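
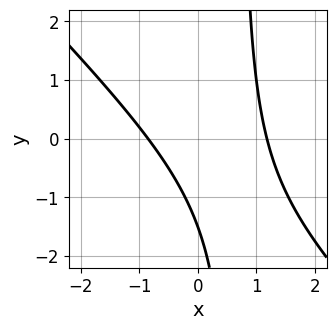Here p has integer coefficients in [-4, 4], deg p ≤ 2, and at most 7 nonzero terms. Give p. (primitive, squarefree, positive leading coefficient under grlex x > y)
First, the degree is 2 — no degree-1 curve has this shape.
Finally, the integer polynomial consistent with all of this is the stated p.

3*x^2 + 3*x*y - x - 2*y - 3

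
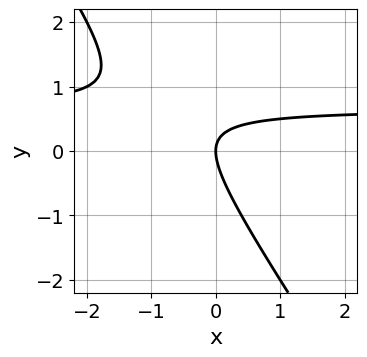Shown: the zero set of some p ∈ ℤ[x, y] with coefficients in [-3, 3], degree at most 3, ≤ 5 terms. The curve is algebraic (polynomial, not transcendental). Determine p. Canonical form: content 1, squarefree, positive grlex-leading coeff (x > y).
3*x*y + 2*y^2 - 2*x

First, degree: no degree-1 curve has this shape, so deg p = 2.
Then, reading off the gridlines: one y-axis crossing is at y = 0; it meets the x-axis at x = 0 (among the integer gridlines).
Finally, solving for integer coefficients yields p as stated.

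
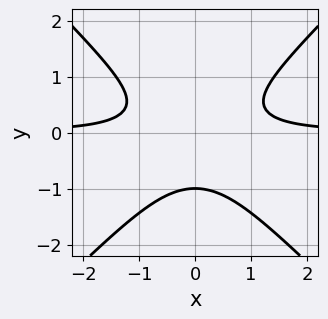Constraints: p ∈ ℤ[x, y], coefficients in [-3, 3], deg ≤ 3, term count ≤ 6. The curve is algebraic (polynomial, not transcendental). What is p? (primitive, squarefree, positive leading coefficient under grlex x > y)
2*x^2*y - 2*y^3 - y^2 - 1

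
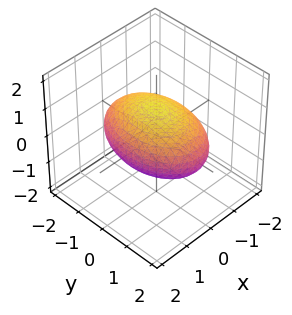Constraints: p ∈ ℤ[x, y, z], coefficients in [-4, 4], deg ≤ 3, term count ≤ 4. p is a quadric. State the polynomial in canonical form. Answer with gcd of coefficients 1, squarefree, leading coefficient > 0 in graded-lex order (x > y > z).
1. deg p = 2. Bounded and convex; a quadric.
2. Symmetries: it's symmetric under z → −z, forcing even powers of z; mirror symmetry y ↦ −y ⇒ only even powers of y; it's symmetric under x → −x, forcing even powers of x.
3. Checking where it meets the axes: among the integer gridlines, it crosses the z-axis at z ∈ {-1, 1}.
4. Together with the visible shape, these determine p as stated.

2*x^2 + y^2 + 3*z^2 - 3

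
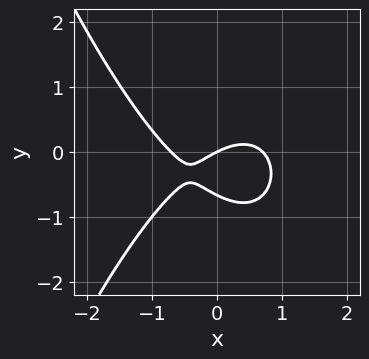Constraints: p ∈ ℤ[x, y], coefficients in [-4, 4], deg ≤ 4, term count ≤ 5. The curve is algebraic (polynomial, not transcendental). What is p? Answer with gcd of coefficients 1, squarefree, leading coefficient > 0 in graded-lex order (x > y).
First, the degree is 3 — no degree-2 curve has this shape.
Next, from the visible intercepts: it crosses the x-axis at the gridline x = 0; it crosses the y-axis at the gridline y = 0.
Finally, matching integer coefficients to the picture gives p.

2*x^3 + 3*y^2 - x + 2*y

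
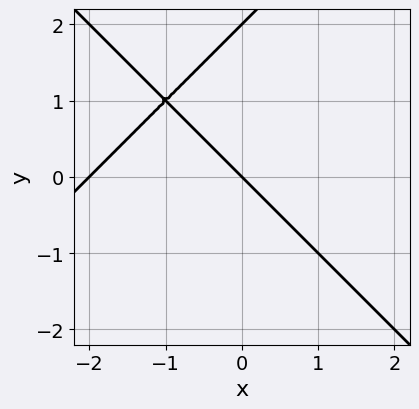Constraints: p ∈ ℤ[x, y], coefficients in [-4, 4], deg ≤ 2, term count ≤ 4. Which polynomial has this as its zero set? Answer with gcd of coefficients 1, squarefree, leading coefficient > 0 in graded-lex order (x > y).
The degree is 2 — a generic line meets the curve in up to 2 points.
Against the integer gridlines: the y-axis gridline crossings are at y ∈ {0, 2}; the x-axis gridline crossings are at x ∈ {-2, 0}.
Fitting integer coefficients to these (and the overall shape) gives p.

x^2 - y^2 + 2*x + 2*y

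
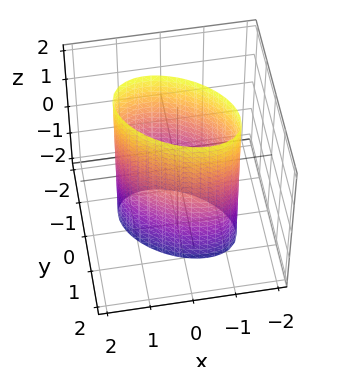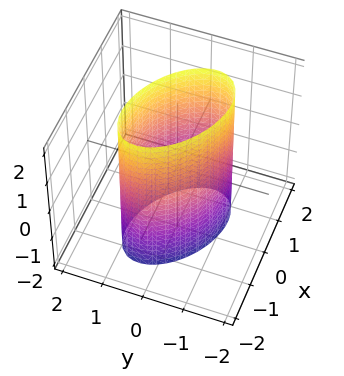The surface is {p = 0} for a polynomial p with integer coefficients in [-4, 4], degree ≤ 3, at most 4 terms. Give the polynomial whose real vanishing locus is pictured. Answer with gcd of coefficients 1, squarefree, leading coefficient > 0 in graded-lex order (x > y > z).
Degree: a generic line meets the surface in up to 2 points, so deg p = 2.
Reading off the gridlines: the y-axis gridline crossings are at y ∈ {-1, 1}; it misses every integer gridline on the z-axis.
Fitting integer coefficients to these (and the overall shape) gives p.

2*x^2 + 2*x*y + 3*y^2 - 3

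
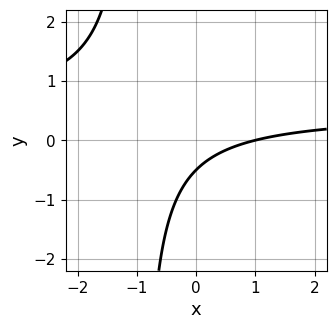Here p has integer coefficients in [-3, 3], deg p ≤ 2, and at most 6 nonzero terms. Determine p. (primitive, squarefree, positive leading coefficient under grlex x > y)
2*x*y - x + 2*y + 1

(a) Degree: a generic line meets the curve in up to 2 points, so deg p = 2.
(b) Observable constraints: one x-axis crossing is at x = 1.
(c) The integer polynomial consistent with all of this is the stated p.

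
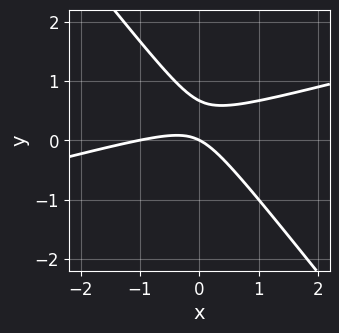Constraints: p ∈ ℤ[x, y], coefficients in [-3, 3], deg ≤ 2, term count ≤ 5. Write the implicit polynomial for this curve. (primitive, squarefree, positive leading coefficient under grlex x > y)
x^2 - 3*x*y - 3*y^2 + x + 2*y

deg p = 2. The shape is more complex than any degree-1 curve.
From the axis intercepts and sections: among the integer gridlines, it crosses the x-axis at x ∈ {-1, 0}; it crosses the y-axis at the gridline y = 0.
The integer polynomial consistent with all of this is the stated p.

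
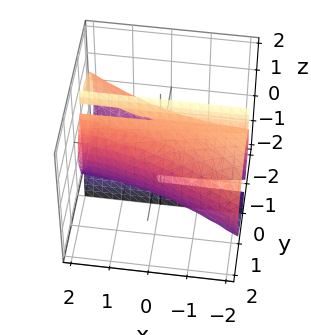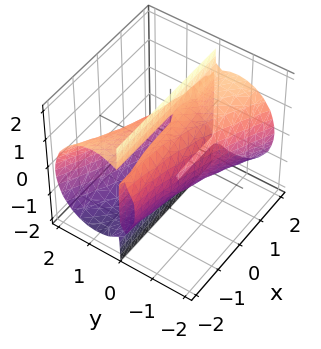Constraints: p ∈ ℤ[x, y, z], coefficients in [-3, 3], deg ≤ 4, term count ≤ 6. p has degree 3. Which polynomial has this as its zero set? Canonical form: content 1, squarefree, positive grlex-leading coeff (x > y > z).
2*x*y^2 + 3*y^3 + 2*y*z^2 - 3*y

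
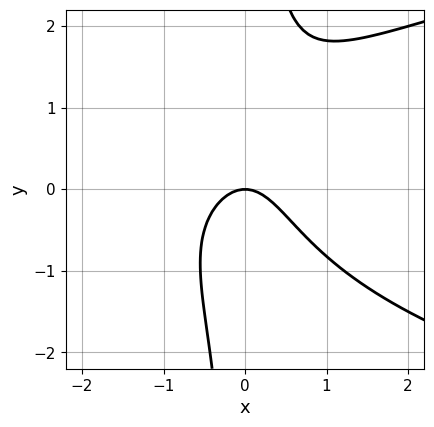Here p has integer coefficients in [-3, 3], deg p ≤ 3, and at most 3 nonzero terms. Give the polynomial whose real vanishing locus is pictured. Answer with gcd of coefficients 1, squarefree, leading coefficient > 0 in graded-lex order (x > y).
2*x*y^2 - 3*x^2 - 2*y

(a) The degree is 3 — no degree-2 curve has this shape.
(b) Checking where it meets the axes: it meets the x-axis at x = 0 (among the integer gridlines); it crosses the y-axis at the gridline y = 0.
(c) These observations pin down the coefficients.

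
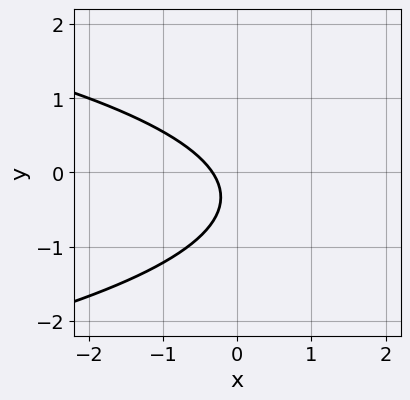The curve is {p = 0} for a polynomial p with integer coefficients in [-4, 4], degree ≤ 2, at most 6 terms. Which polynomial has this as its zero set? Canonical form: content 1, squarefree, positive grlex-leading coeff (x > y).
3*y^2 + 3*x + 2*y + 1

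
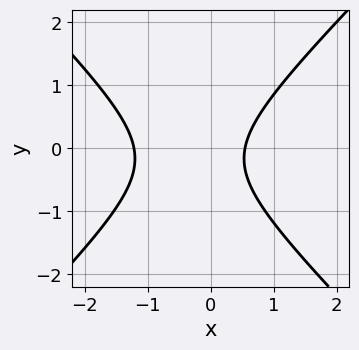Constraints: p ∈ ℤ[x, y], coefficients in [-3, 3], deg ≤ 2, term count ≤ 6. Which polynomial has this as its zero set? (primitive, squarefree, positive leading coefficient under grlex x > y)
3*x^2 - 3*y^2 + 2*x - y - 2

1. deg p = 2.
2. Observable constraints: it misses every integer gridline on the y-axis.
3. Matching integer coefficients to the picture gives p.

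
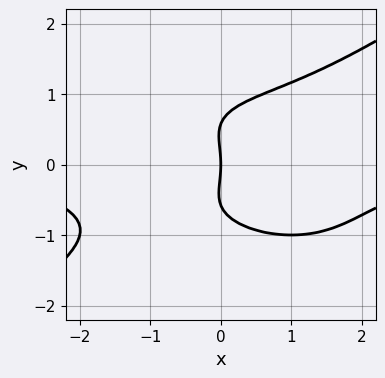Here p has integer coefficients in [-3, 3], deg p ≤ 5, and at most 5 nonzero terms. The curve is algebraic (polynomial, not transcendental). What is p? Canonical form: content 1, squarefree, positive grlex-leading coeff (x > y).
x^3*y - 3*y^4 + y^2 + 3*x

1. Degree: a generic line meets the curve in up to 4 points, so deg p = 4.
2. From the axis intercepts and sections: it meets the y-axis at y = 0 (among the integer gridlines); it crosses the x-axis at the gridline x = 0.
3. Matching integer coefficients to the picture gives p.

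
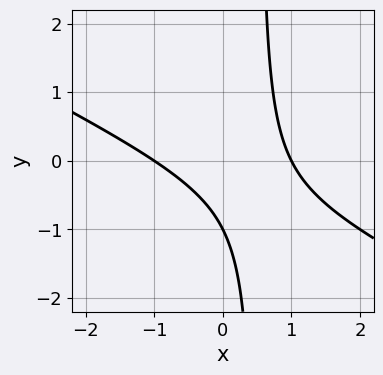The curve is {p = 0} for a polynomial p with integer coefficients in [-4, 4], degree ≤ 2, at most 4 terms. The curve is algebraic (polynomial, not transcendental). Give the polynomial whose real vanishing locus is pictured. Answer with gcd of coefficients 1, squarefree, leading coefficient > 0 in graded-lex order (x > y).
x^2 + 2*x*y - y - 1

1. deg p = 2. No degree-1 curve has this shape.
2. Reading off the gridlines: it meets the y-axis at y = -1 (among the integer gridlines); the x-axis gridline crossings are at x ∈ {-1, 1}.
3. Assembling these constraints gives the stated polynomial.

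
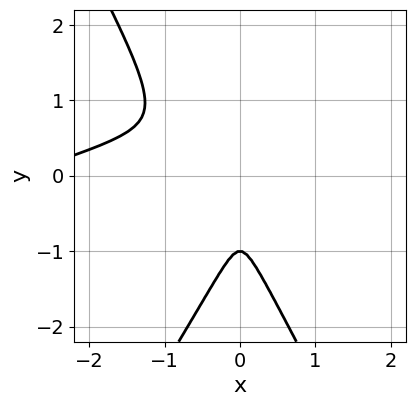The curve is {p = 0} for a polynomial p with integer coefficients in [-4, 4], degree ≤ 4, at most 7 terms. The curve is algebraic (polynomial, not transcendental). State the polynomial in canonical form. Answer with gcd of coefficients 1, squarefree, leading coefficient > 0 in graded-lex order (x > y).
deg p = 3. A generic line meets the curve in up to 3 points.
From the axis intercepts and sections: it crosses the y-axis at the gridline y = -1.
Matching integer coefficients to the picture gives p.

x^3 - 3*x^2*y + y^3 + 3*x^2 + y^2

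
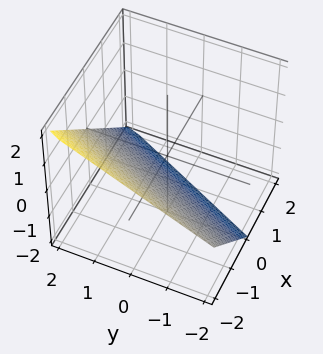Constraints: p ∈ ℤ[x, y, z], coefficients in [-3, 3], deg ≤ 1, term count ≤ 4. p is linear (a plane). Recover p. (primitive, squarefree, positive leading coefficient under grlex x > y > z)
2*x - y + 2*z + 2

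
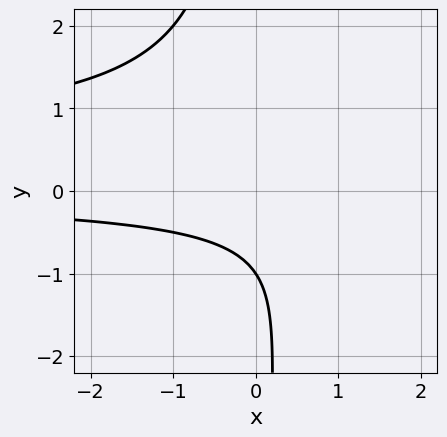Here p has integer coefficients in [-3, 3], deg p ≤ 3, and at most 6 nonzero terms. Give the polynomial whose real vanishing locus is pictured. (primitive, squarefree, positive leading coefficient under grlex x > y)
2*x*y^2 - x*y + 2*y + 2

(a) deg p = 3. A generic line meets the curve in up to 3 points.
(b) From the axis intercepts and sections: it crosses the y-axis at the gridline y = -1; no x-intercept at any integer in the box.
(c) The integer polynomial consistent with all of this is the stated p.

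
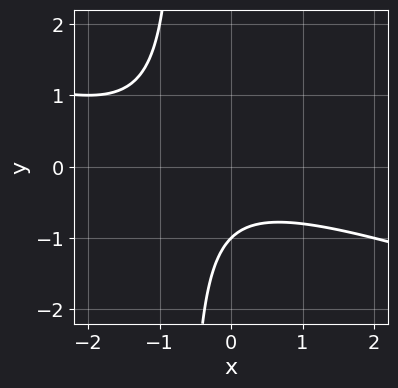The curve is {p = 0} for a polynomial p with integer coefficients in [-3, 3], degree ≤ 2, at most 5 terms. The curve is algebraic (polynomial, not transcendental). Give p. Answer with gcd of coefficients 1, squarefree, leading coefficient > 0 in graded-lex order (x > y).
Degree: the shape is more complex than any degree-1 curve, so deg p = 2.
Observable constraints: it crosses the y-axis at the gridline y = -1; it misses every integer gridline on the x-axis.
These observations pin down the coefficients.

x^2 + 3*x*y + x + 2*y + 2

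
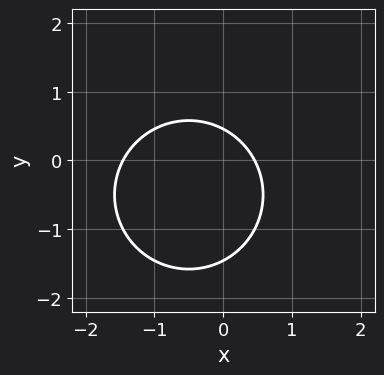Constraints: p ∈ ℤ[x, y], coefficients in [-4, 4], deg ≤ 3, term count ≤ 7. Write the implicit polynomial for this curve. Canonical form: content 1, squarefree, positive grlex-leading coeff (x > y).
First, the degree is 2 — a generic line meets the curve in up to 2 points.
Finally, solving for integer coefficients yields p as stated.

3*x^2 + 3*y^2 + 3*x + 3*y - 2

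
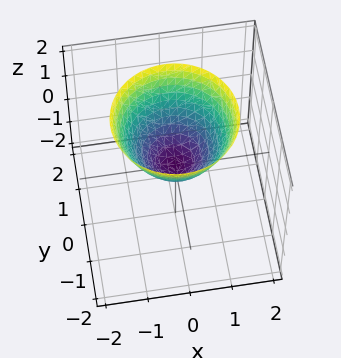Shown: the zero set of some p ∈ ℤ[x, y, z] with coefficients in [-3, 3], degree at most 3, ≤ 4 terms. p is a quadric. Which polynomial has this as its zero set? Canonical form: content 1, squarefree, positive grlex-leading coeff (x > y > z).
deg p = 2.
Symmetries: rotational symmetry about the z-axis ⇒ p depends on x, y only through x² + y².
From the visible intercepts: it meets the y-axis at y = 0 (among the integer gridlines); it meets the z-axis at z = 0 (among the integer gridlines); a circular section at z = 2 has radius between 1 and 2.
Fitting integer coefficients to these (and the overall shape) gives p.

x^2 + y^2 - z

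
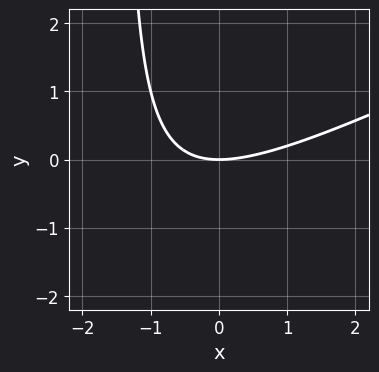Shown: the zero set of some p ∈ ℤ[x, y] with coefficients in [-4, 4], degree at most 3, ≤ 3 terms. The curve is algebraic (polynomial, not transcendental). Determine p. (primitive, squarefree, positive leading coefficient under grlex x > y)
x^2 - 2*x*y - 3*y

First, deg p = 2.
Then, observable constraints: it meets the x-axis at x = 0 (among the integer gridlines); it crosses the y-axis at the gridline y = 0.
Finally, solving for integer coefficients yields p as stated.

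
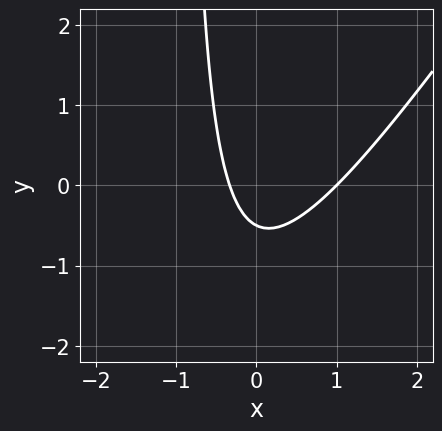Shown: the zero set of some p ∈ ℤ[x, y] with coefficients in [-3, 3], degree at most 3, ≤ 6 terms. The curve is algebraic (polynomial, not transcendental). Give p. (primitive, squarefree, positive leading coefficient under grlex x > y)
1. Degree: no degree-1 curve has this shape, so deg p = 2.
2. From the axis intercepts and sections: it crosses the x-axis at the gridline x = 1.
3. Solving for integer coefficients yields p as stated.

3*x^2 - 2*x*y - 2*x - 2*y - 1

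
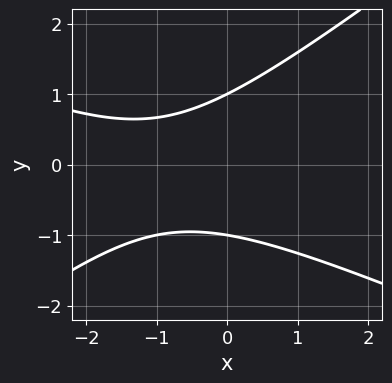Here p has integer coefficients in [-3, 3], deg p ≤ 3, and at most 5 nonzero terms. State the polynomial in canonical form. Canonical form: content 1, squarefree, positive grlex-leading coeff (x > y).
x^2 + x*y - 3*y^2 + 2*x + 3

Degree: no degree-1 curve has this shape, so deg p = 2.
Observable constraints: the curve avoids every integer x-axis point in the box; the y-axis gridline crossings are at y ∈ {-1, 1}.
Solving for integer coefficients yields p as stated.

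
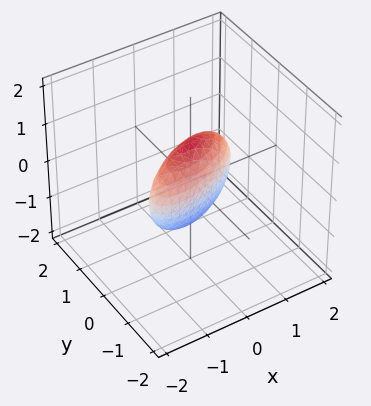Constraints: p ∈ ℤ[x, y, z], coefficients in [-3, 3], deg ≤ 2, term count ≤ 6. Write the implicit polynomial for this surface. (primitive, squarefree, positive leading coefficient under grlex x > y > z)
x^2 - 2*x*y + 3*y^2 + z^2 - 1

(a) Degree: no degree-1 surface has this shape, so deg p = 2.
(b) From the axis intercepts and sections: among the integer gridlines, it crosses the x-axis at x ∈ {-1, 1}; among the integer gridlines, it crosses the z-axis at z ∈ {-1, 1}.
(c) The integer polynomial consistent with all of this is the stated p.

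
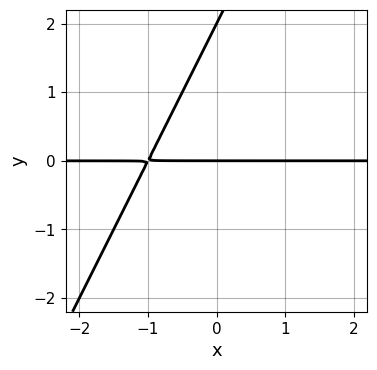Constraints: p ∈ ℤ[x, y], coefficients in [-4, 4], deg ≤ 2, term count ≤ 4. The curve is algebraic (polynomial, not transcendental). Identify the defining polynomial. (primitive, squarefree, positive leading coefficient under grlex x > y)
2*x*y - y^2 + 2*y

(a) The degree is 2 — no degree-1 curve has this shape.
(b) Checking where it meets the axes: among the integer gridlines, it crosses the y-axis at y ∈ {0, 2}; the visible x-axis segment lies entirely on the curve.
(c) Together with the visible shape, these determine p as stated.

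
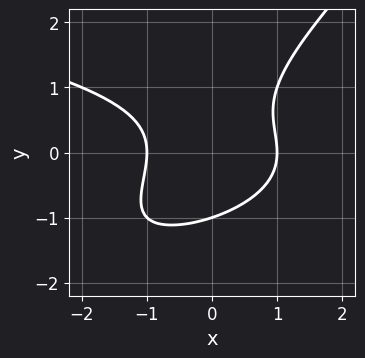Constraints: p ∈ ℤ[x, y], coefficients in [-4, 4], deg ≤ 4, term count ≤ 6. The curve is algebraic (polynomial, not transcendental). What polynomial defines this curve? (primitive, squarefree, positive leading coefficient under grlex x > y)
Degree: the shape is more complex than any degree-2 curve, so deg p = 3.
Checking where it meets the axes: one y-axis crossing is at y = -1; among the integer gridlines, it crosses the x-axis at x ∈ {-1, 1}.
Matching integer coefficients to the picture gives p.

x*y^2 - y^3 + x^2 - 1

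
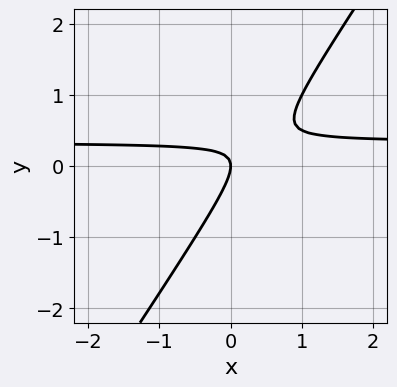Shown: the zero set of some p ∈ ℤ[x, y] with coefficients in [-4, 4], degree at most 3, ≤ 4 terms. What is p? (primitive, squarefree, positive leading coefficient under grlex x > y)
3*x*y - 2*y^2 - x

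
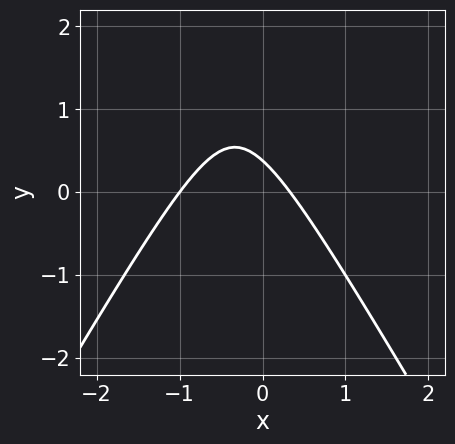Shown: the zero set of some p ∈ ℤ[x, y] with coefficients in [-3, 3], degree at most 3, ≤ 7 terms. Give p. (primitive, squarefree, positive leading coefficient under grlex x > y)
First, deg p = 2.
Next, checking where it meets the axes: one x-axis crossing is at x = -1.
Finally, matching integer coefficients to the picture gives p.

3*x^2 - y^2 + 2*x + 3*y - 1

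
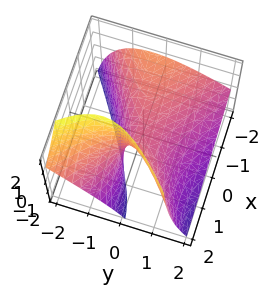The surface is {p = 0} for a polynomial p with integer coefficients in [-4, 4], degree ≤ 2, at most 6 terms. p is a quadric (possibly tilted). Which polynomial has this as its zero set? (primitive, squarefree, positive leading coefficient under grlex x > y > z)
x^2 + 2*x*z - 2*y^2 - 2*y*z - 2*z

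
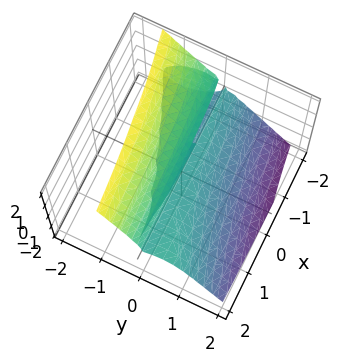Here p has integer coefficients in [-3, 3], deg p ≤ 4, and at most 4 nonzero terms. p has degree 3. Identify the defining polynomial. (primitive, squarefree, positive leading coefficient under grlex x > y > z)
x*y^2 - 2*y^3 - z^3 - 2*y*z

(a) The degree is 3 — a generic line meets the surface in up to 3 points.
(b) Observable constraints: the visible x-axis segment lies entirely on the surface; it meets the y-axis at y = 0 (among the integer gridlines).
(c) Together with the visible shape, these determine p as stated.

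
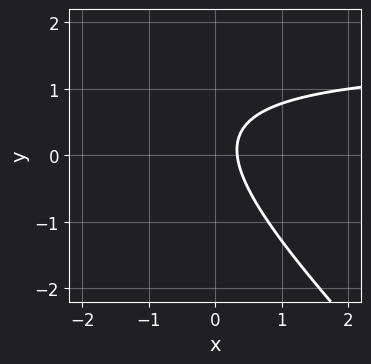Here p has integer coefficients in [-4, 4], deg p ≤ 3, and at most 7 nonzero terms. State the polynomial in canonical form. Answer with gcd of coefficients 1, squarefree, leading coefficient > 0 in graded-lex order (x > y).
2*x*y + 2*y^2 - 3*x - y + 1

Degree: the shape is more complex than any degree-1 curve, so deg p = 2.
From the axis intercepts and sections: no y-intercept at any integer in the box.
These observations pin down the coefficients.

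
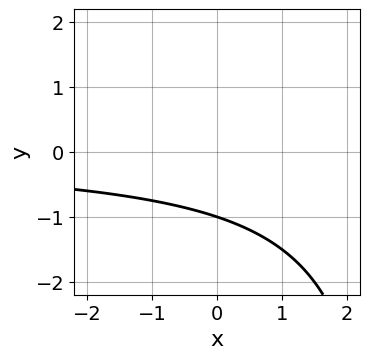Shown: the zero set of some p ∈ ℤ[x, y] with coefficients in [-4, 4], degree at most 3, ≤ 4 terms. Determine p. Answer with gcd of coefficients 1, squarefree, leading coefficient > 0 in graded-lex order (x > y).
1. deg p = 2.
2. From the axis intercepts and sections: the curve avoids every integer x-axis point in the box; it crosses the y-axis at the gridline y = -1.
3. Together with the visible shape, these determine p as stated.

x*y - 3*y - 3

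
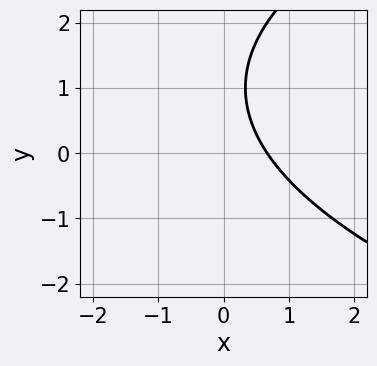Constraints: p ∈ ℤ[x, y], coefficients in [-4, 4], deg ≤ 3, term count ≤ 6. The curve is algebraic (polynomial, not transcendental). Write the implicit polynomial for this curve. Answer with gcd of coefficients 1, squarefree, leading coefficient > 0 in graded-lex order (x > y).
y^2 - 3*x - 2*y + 2

(a) deg p = 2.
(b) Reading off the gridlines: it misses every integer gridline on the y-axis.
(c) Fitting integer coefficients to these (and the overall shape) gives p.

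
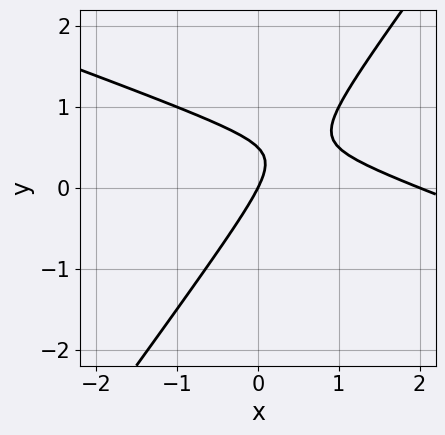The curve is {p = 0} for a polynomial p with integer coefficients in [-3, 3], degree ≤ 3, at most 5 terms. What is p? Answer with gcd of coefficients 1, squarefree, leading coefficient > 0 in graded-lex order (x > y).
x^2 + 2*x*y - 2*y^2 - 2*x + y

First, deg p = 2. The shape is more complex than any degree-1 curve.
Then, against the integer gridlines: it crosses the y-axis at the gridline y = 0; among the integer gridlines, it crosses the x-axis at x ∈ {0, 2}.
Finally, together with the visible shape, these determine p as stated.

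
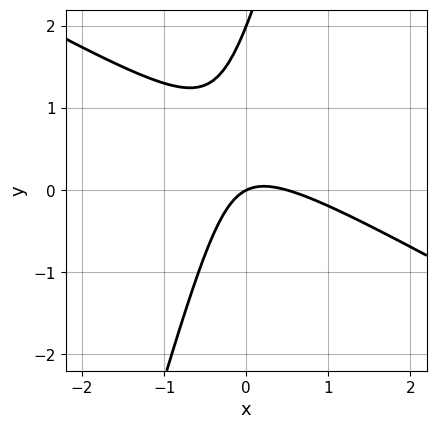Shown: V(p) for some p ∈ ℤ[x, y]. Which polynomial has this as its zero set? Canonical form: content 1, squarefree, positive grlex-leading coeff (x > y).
The degree is 2 — the shape is more complex than any degree-1 curve.
Reading off the gridlines: the y-axis gridline crossings are at y ∈ {0, 2}; it meets the x-axis at x = 0 (among the integer gridlines).
These observations pin down the coefficients.

2*x^2 + 3*x*y - y^2 - x + 2*y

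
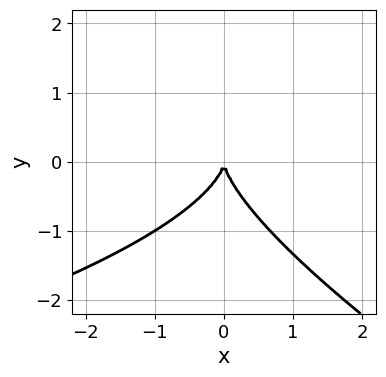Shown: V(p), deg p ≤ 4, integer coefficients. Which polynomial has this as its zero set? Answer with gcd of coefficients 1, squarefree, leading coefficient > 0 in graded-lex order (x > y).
x*y^2 + 2*y^3 + 3*x^2

1. deg p = 3.
2. Reading off the gridlines: it crosses the y-axis at the gridline y = 0; one x-axis crossing is at x = 0.
3. Putting this together gives p.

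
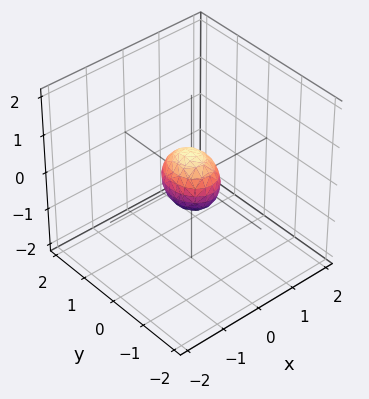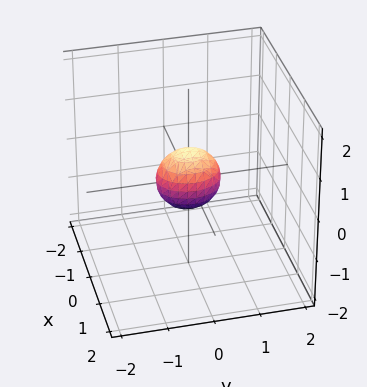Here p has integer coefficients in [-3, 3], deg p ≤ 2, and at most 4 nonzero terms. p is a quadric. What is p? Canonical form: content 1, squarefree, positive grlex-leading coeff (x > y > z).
(a) The degree is 2 — a closed, bounded, convex surface; a quadric.
(b) Symmetries: mirror symmetry x ↦ −x ⇒ only even powers of x; the y ↦ −y reflection is a symmetry, so y appears only in even powers; it's symmetric under z → −z, forcing even powers of z.
(c) Assembling these constraints gives the stated polynomial.

3*x^2 + 2*y^2 + 2*z^2 - 1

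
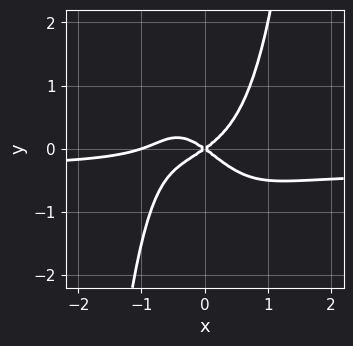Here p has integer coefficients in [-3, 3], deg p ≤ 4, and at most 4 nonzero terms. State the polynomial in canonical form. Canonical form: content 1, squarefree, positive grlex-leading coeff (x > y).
3*x^3*y + x^3 + x^2 - 2*y^2

(a) The degree is 4 — a generic line meets the curve in up to 4 points.
(b) Against the integer gridlines: among the integer gridlines, it crosses the x-axis at x ∈ {-1, 0}; it meets the y-axis at y = 0 (among the integer gridlines).
(c) Fitting integer coefficients to these (and the overall shape) gives p.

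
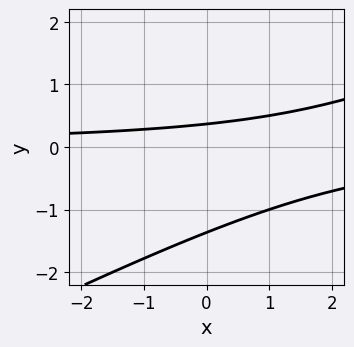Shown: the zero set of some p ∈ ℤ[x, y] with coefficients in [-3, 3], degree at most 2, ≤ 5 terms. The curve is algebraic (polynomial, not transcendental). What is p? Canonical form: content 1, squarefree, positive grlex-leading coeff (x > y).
1. Degree: no degree-1 curve has this shape, so deg p = 2.
2. Observable constraints: no x-intercept at any integer in the box.
3. These observations pin down the coefficients.

x*y - 2*y^2 - 2*y + 1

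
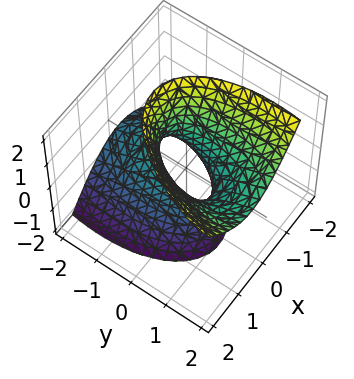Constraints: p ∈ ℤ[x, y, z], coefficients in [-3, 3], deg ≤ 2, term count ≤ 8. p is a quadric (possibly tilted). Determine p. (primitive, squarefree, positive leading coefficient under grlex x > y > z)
1. Degree: a generic line meets the surface in up to 2 points, so deg p = 2.
2. Observable constraints: the y-axis gridline crossings are at y ∈ {-1, 1}; no z-intercept at any integer in the box.
3. Assembling these constraints gives the stated polynomial.

3*x^2 - x*y + y^2 - 2*y*z - z^2 - 1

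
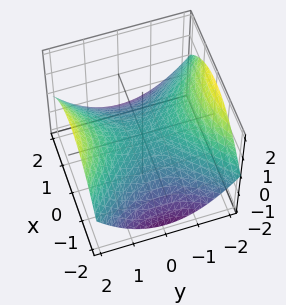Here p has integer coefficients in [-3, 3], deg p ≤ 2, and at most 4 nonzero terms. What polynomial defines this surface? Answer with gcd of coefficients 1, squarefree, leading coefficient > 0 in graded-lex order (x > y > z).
x^2 - y^2 + 3*z

deg p = 2.
Symmetries: mirror symmetry y ↦ −y ⇒ only even powers of y; it's symmetric under x → −x, forcing even powers of x.
Observable constraints: one x-axis crossing is at x = 0; it crosses the z-axis at the gridline z = 0; it crosses the y-axis at the gridline y = 0.
Fitting integer coefficients to these (and the overall shape) gives p.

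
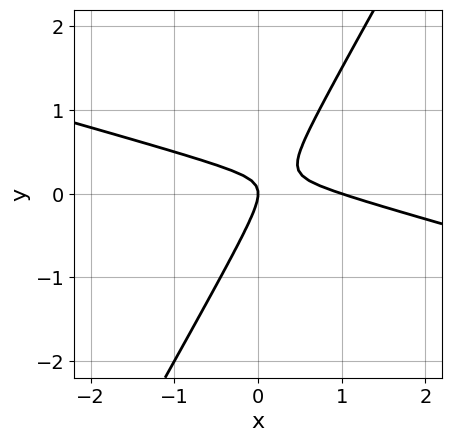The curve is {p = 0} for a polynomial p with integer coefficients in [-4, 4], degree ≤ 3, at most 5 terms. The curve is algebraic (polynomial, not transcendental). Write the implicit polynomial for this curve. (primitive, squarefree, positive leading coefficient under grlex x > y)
x^2 + 3*x*y - 2*y^2 - x

(a) deg p = 2. A generic line meets the curve in up to 2 points.
(b) From the axis intercepts and sections: one y-axis crossing is at y = 0; among the integer gridlines, it crosses the x-axis at x ∈ {0, 1}.
(c) Matching integer coefficients to the picture gives p.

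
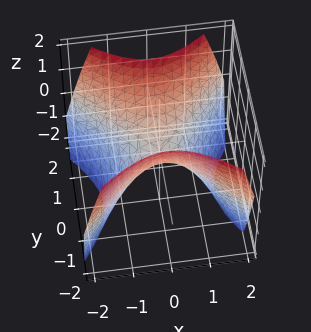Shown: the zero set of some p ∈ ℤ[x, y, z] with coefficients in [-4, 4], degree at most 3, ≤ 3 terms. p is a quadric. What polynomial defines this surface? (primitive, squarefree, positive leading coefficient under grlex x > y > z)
First, degree: a saddle surface; a quadric, so deg p = 2.
Then, symmetries: the y ↦ −y reflection is a symmetry, so y appears only in even powers; mirror symmetry x ↦ −x ⇒ only even powers of x.
Then, against the integer gridlines: it crosses the y-axis at the gridline y = 0; one x-axis crossing is at x = 0.
Finally, together with the visible shape, these determine p as stated.

x^2 - y^2 + z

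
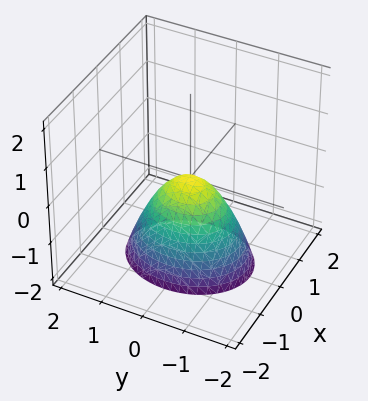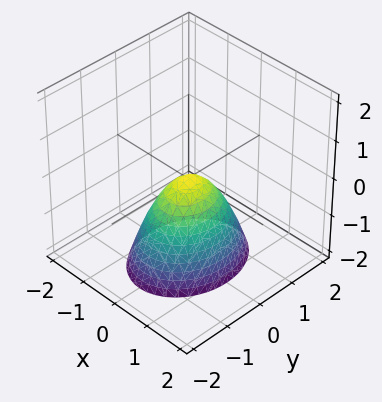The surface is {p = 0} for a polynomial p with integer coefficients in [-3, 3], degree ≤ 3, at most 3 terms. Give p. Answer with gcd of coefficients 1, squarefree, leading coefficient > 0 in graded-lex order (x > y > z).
1. deg p = 2.
2. Symmetries: the x ↦ −x reflection is a symmetry, so x appears only in even powers; the y ↦ −y reflection is a symmetry, so y appears only in even powers.
3. From the visible intercepts: it crosses the z-axis at the gridline z = 0; one y-axis crossing is at y = 0.
4. Assembling these constraints gives the stated polynomial.

3*x^2 + 2*y^2 + 2*z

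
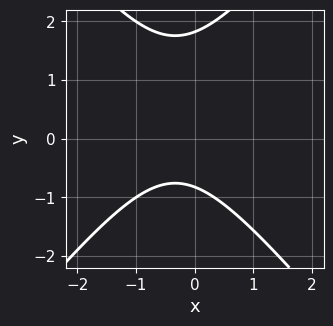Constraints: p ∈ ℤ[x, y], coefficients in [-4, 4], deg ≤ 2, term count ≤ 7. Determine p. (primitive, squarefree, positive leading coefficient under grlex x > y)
Degree: a generic line meets the curve in up to 2 points, so deg p = 2.
Reading off the gridlines: the curve avoids every integer x-axis point in the box.
Matching integer coefficients to the picture gives p.

3*x^2 - 2*y^2 + 2*x + 2*y + 3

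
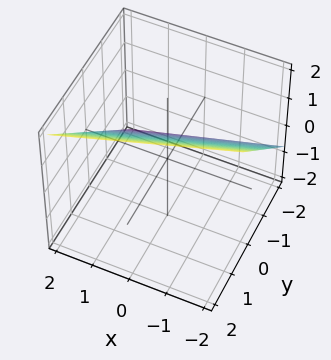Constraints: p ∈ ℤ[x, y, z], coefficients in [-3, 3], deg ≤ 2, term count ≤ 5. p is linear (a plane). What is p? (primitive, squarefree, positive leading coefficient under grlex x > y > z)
deg p = 1. Every cross-section is a straight line — this is a plane.
Against the integer gridlines: one x-axis crossing is at x = 2.
The integer polynomial consistent with all of this is the stated p.

x - 3*y + 3*z - 2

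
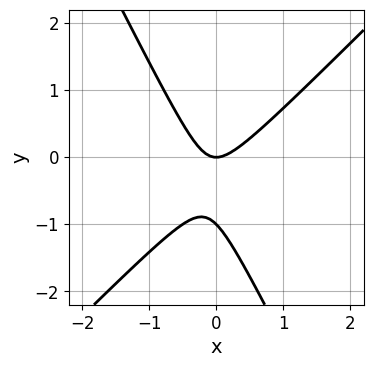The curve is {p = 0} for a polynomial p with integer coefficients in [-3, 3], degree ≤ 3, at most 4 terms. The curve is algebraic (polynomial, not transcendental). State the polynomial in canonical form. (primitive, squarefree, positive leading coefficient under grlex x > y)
deg p = 2. No degree-1 curve has this shape.
Reading off the gridlines: among the integer gridlines, it crosses the y-axis at y ∈ {-1, 0}; it crosses the x-axis at the gridline x = 0.
Matching integer coefficients to the picture gives p.

2*x^2 - x*y - y^2 - y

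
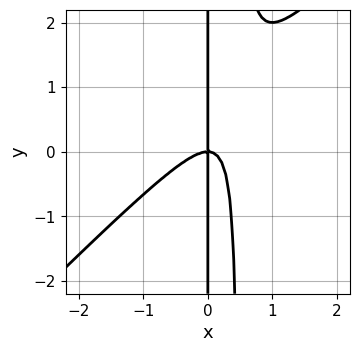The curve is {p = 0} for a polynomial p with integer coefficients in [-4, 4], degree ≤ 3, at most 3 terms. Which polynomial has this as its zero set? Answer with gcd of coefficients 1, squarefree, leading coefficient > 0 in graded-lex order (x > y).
1. deg p = 3. The shape is more complex than any degree-2 curve.
2. Against the integer gridlines: every point of the y-axis in the box is on the curve; one x-axis crossing is at x = 0.
3. Putting this together gives p.

2*x^3 - 2*x^2*y + x*y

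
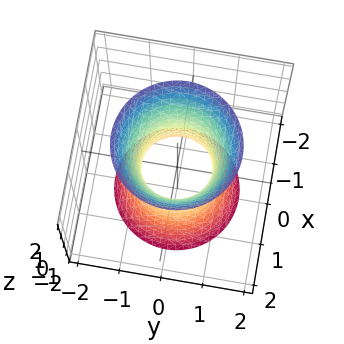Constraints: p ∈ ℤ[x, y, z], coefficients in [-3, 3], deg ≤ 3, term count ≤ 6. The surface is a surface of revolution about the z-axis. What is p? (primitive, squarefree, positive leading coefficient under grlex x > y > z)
3*x^2 + 3*y^2 - z^2 - 2

The degree is 2 — the shape is more complex than any degree-1 surface.
By symmetry, the surface is invariant under rotation about z: p = q(x² + y², z).
Reading off the gridlines: a circular section at z = 2 has radius between 1 and 2; no z-intercept at any integer in the box.
These observations pin down the coefficients.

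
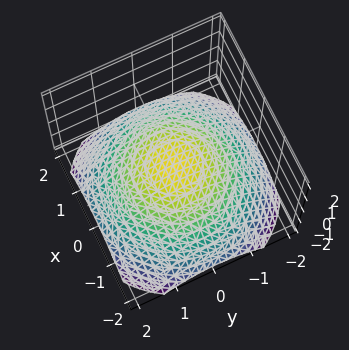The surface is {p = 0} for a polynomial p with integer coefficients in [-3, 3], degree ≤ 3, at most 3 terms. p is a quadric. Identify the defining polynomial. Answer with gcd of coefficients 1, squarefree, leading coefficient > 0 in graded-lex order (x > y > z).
(a) The degree is 2 — a paraboloid; a quadric.
(b) Symmetries: the z-axis is an axis of rotation, so x and y enter only as x² + y².
(c) Checking where it meets the axes: it crosses the z-axis at the gridline z = 0; a circular section at z = -1 has radius between 1 and 2.
(d) These observations pin down the coefficients.

x^2 + y^2 + 3*z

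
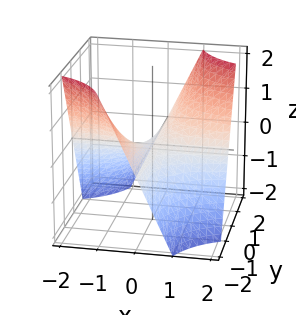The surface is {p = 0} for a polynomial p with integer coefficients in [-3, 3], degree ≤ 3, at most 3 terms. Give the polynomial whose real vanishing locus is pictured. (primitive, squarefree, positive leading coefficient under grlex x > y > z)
The degree is 2 — a saddle surface; a quadric.
Checking where it meets the axes: every point of the x-axis in the box is on the surface; one z-axis crossing is at z = 0; the visible y-axis segment lies entirely on the surface.
These observations pin down the coefficients.

x*y - z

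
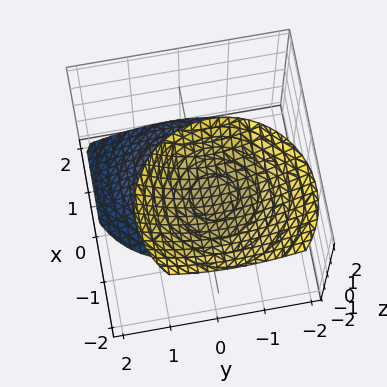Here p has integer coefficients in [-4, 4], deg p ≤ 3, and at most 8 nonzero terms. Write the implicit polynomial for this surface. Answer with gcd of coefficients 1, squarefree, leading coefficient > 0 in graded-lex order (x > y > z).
First, I count 2 distinct pieces. Treating them together as one polynomial.
Then, the degree is 2 — no degree-1 surface has this shape.
Next, observable constraints: no y-intercept at any integer in the box; no x-intercept at any integer in the box.
Finally, the integer polynomial consistent with all of this is the stated p.

3*x^2 + 3*x*z + 3*y^2 + y*z - 2*z^2 + 3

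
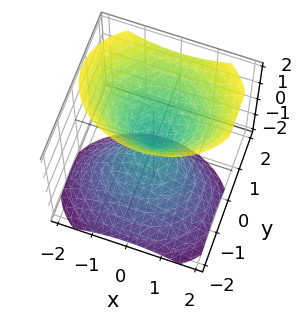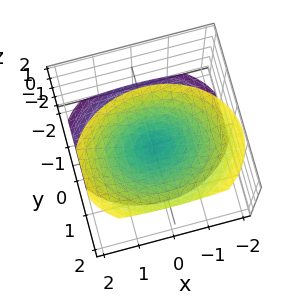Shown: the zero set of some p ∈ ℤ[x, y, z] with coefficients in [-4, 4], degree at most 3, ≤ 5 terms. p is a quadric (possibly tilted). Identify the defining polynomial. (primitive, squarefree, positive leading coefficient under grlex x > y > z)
(a) The picture has 2 separate pieces. They look like related sheets of one shape, so recover p as a whole.
(b) deg p = 2. A generic line meets the surface in up to 2 points.
(c) Reading off the gridlines: it meets the x-axis at x = 0 (among the integer gridlines); it crosses the y-axis at the gridline y = 0; one z-axis crossing is at z = 0.
(d) Fitting integer coefficients to these (and the overall shape) gives p.

2*x^2 + 3*y^2 - 2*y*z - 2*z^2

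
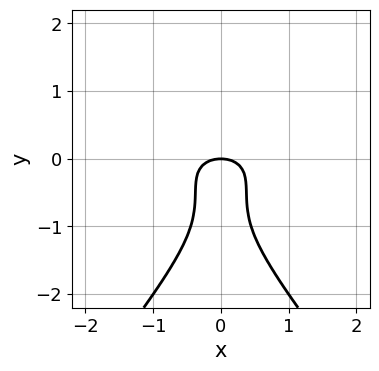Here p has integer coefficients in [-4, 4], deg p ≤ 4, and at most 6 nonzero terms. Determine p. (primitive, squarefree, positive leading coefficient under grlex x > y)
3*x^2*y - 2*y^3 - 2*x^2 - 3*y^2 - 2*y

1. deg p = 3. A generic line meets the curve in up to 3 points.
2. Symmetries: the x ↦ −x reflection is a symmetry, so x appears only in even powers.
3. Observable constraints: it meets the x-axis at x = 0 (among the integer gridlines); it meets the y-axis at y = 0 (among the integer gridlines).
4. Fitting integer coefficients to these (and the overall shape) gives p.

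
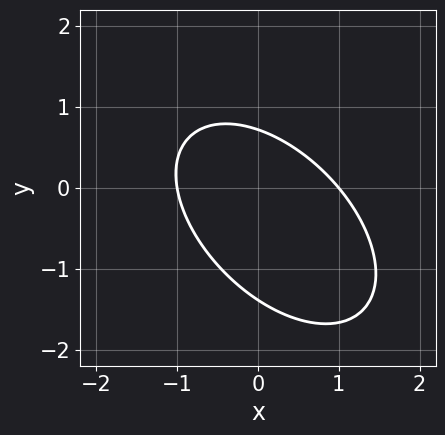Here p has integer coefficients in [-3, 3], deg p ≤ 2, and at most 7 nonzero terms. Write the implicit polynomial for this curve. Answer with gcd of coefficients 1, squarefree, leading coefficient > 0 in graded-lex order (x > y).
3*x^2 + 3*x*y + 3*y^2 + 2*y - 3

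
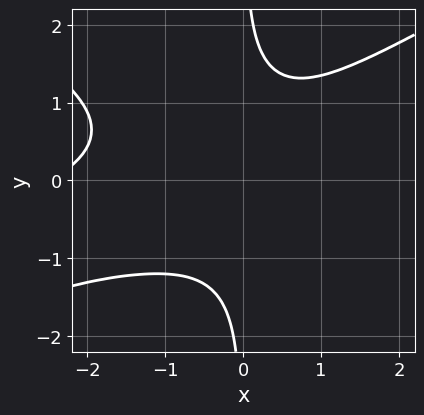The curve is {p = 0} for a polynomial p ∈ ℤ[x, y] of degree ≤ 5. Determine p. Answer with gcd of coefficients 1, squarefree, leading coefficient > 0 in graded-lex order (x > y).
x^3*y - 3*x*y^3 + x^3 + 2*x^2 + 3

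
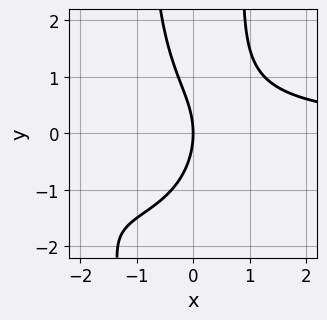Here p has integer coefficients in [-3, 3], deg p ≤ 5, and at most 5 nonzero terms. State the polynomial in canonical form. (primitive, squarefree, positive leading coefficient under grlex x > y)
x^2*y^2 + 2*x^2*y - y^2 - 3*x

(a) Degree: a generic line meets the curve in up to 4 points, so deg p = 4.
(b) From the axis intercepts and sections: one y-axis crossing is at y = 0; one x-axis crossing is at x = 0.
(c) Together with the visible shape, these determine p as stated.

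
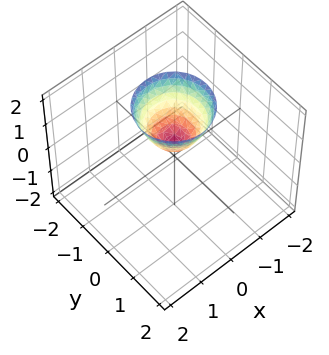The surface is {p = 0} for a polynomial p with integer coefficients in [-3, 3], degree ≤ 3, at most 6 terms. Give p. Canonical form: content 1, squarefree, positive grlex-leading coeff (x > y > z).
The degree is 2 — no degree-1 surface has this shape.
By symmetry, every cross-section ⟂ z is a circle, so x, y appear only via x² + y².
Against the integer gridlines: it misses every integer gridline on the y-axis; it misses every integer gridline on the x-axis; a circular section at z = 2 has radius exactly 1.
Together with the visible shape, these determine p as stated.

3*x^2 + 3*y^2 - 2*z + 1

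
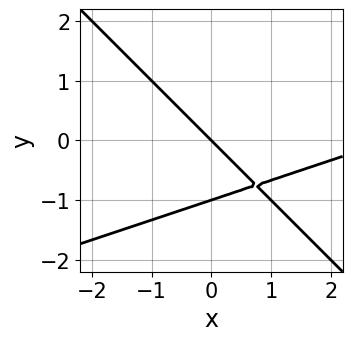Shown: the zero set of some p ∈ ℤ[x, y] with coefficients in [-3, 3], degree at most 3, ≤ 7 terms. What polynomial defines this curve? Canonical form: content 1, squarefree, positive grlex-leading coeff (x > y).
x^2 - 2*x*y - 3*y^2 - 3*x - 3*y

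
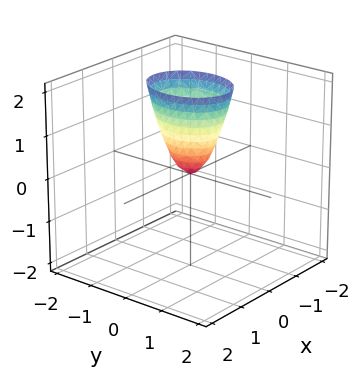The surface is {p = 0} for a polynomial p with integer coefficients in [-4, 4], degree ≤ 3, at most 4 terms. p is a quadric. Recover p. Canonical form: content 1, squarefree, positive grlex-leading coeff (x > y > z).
3*x^2 + 2*y^2 - z

The degree is 2 — a paraboloid; a quadric.
Symmetries: it's symmetric under y → −y, forcing even powers of y; it's symmetric under x → −x, forcing even powers of x.
Checking where it meets the axes: it crosses the x-axis at the gridline x = 0; one y-axis crossing is at y = 0; it crosses the z-axis at the gridline z = 0.
Together with the visible shape, these determine p as stated.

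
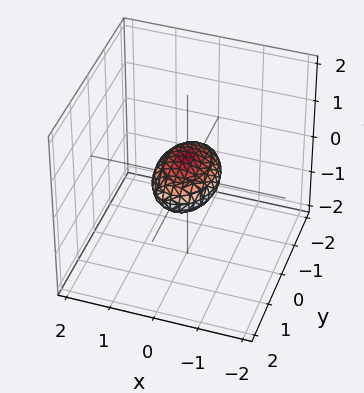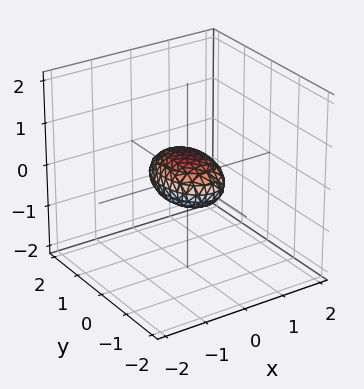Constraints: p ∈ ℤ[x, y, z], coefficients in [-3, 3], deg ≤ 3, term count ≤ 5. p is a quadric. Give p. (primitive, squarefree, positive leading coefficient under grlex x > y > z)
2*x^2 + y^2 + 3*z^2 - 1

First, the degree is 2 — a closed, bounded, convex surface; a quadric.
Then, symmetries: it's symmetric under z → −z, forcing even powers of z; it's symmetric under x → −x, forcing even powers of x; the y ↦ −y reflection is a symmetry, so y appears only in even powers.
Next, observable constraints: the y-axis gridline crossings are at y ∈ {-1, 1}.
Finally, solving for integer coefficients yields p as stated.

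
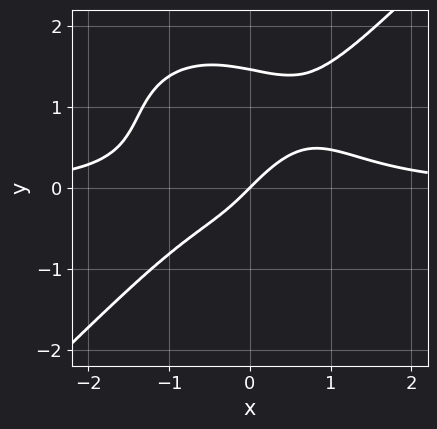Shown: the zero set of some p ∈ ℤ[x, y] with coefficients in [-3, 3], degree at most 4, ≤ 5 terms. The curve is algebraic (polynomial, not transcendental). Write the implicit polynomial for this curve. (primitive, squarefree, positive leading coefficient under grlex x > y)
1. Degree: the shape is more complex than any degree-3 curve, so deg p = 4.
2. Checking where it meets the axes: it crosses the x-axis at the gridline x = 0; one y-axis crossing is at y = 0.
3. Solving for integer coefficients yields p as stated.

x^3*y - y^4 + y^3 - x + y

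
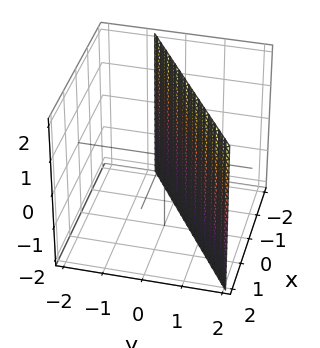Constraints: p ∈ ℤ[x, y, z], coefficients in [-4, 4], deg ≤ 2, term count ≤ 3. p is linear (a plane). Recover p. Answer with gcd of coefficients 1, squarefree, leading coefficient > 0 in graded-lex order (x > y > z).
2*x - 3*y + 2

(a) The degree is 1 — every cross-section is a straight line — this is a plane.
(b) Reading off the gridlines: one x-axis crossing is at x = -1; no z-intercept at any integer in the box.
(c) These observations pin down the coefficients.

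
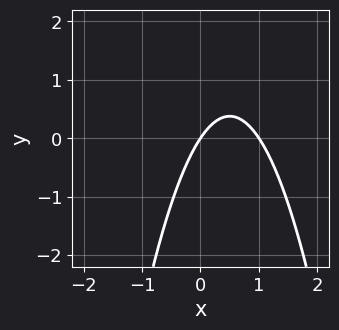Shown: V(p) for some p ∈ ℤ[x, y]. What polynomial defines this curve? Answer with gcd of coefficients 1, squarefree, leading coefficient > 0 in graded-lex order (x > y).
1. deg p = 2.
2. Observable constraints: it crosses the y-axis at the gridline y = 0; among the integer gridlines, it crosses the x-axis at x ∈ {0, 1}.
3. Solving for integer coefficients yields p as stated.

3*x^2 - 3*x + 2*y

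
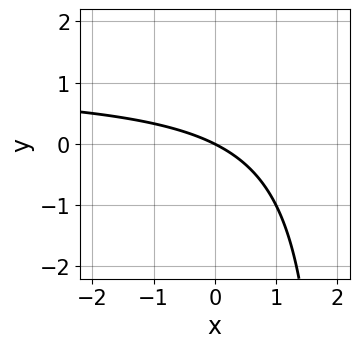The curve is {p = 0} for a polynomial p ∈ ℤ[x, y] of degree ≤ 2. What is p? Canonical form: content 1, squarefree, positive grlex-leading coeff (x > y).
deg p = 2.
Against the integer gridlines: one x-axis crossing is at x = 0; it crosses the y-axis at the gridline y = 0.
The integer polynomial consistent with all of this is the stated p.

x*y - x - 2*y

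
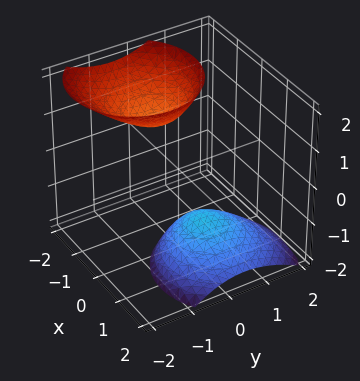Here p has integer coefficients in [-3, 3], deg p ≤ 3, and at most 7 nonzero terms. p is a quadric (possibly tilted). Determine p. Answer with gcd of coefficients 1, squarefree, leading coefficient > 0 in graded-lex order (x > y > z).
There are 2 components. They look like related sheets of one shape, so recover p as a whole.
deg p = 2. No degree-1 surface has this shape.
From the axis intercepts and sections: the surface avoids every integer y-axis point in the box; no x-intercept at any integer in the box.
Fitting integer coefficients to these (and the overall shape) gives p.

2*x^2 + 2*x*z + 2*y^2 + y*z - z^2 + 2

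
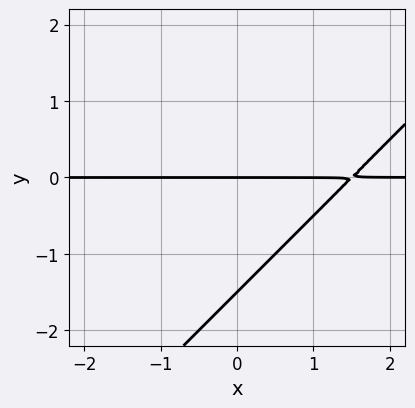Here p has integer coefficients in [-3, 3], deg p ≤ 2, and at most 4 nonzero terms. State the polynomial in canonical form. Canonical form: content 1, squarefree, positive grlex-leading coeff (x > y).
2*x*y - 2*y^2 - 3*y

deg p = 2.
Reading off the gridlines: the visible x-axis segment lies entirely on the curve; it crosses the y-axis at the gridline y = 0.
Matching integer coefficients to the picture gives p.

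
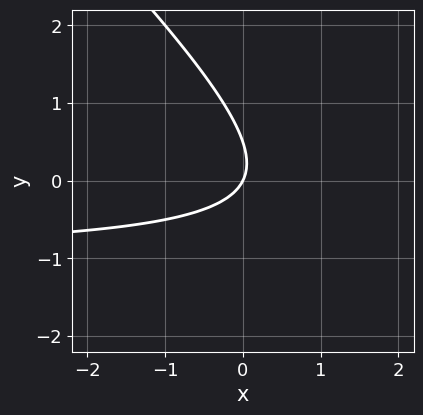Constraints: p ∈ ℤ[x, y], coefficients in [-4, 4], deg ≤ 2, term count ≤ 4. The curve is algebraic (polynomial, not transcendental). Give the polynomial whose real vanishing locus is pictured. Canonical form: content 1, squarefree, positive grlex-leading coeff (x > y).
2*x*y + 2*y^2 + 2*x - y

1. Degree: no degree-1 curve has this shape, so deg p = 2.
2. From the axis intercepts and sections: it meets the x-axis at x = 0 (among the integer gridlines); it crosses the y-axis at the gridline y = 0.
3. Solving for integer coefficients yields p as stated.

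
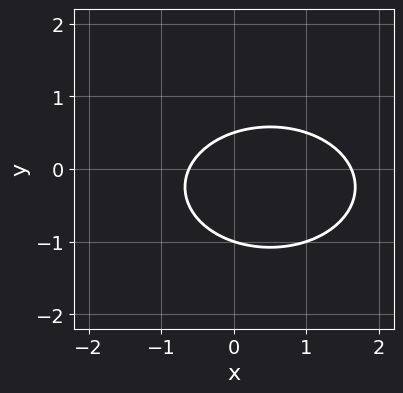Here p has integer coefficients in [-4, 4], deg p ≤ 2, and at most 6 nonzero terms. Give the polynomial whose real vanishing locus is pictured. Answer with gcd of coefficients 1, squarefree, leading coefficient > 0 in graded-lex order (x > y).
1. Degree: no degree-1 curve has this shape, so deg p = 2.
2. From the axis intercepts and sections: it crosses the y-axis at the gridline y = -1.
3. These observations pin down the coefficients.

x^2 + 2*y^2 - x + y - 1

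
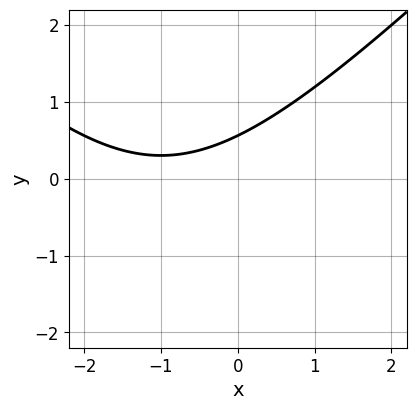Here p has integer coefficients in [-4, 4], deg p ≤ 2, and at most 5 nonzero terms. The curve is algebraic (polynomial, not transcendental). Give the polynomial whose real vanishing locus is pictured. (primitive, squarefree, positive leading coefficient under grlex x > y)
deg p = 2. The shape is more complex than any degree-1 curve.
From the visible intercepts: the curve avoids every integer x-axis point in the box.
Assembling these constraints gives the stated polynomial.

x^2 - y^2 + 2*x - 3*y + 2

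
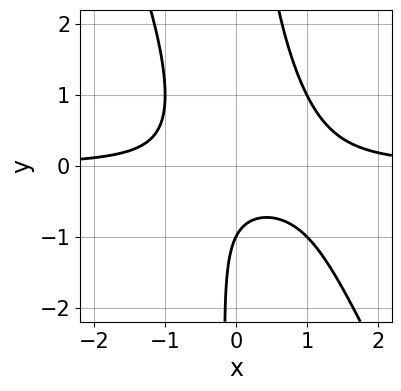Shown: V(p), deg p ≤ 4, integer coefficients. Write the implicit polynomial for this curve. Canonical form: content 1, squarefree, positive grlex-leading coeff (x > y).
2*x^2*y + x*y^2 - x*y - y - 1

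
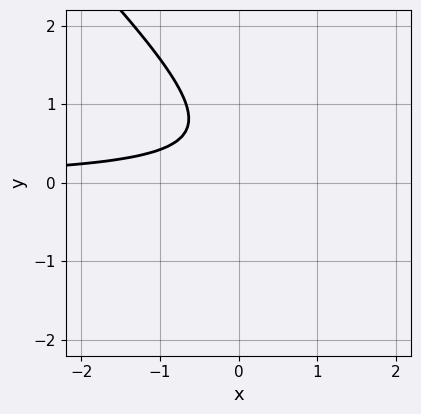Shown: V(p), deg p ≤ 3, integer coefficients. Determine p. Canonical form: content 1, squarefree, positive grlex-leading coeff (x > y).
3*x*y + 3*y^2 - 3*y + 2

(a) deg p = 2. The shape is more complex than any degree-1 curve.
(b) Observable constraints: the curve avoids every integer x-axis point in the box; it misses every integer gridline on the y-axis.
(c) Fitting integer coefficients to these (and the overall shape) gives p.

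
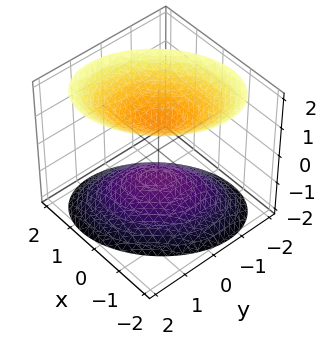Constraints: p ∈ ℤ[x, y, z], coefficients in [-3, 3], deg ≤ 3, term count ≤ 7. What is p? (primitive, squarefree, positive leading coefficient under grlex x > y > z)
3*x^2 - 2*x*y + 3*y^2 - 3*z^2 + 3

(a) There are 2 components. Treating them together as one polynomial.
(b) The degree is 2 — a generic line meets the surface in up to 2 points.
(c) From the axis intercepts and sections: the surface avoids every integer x-axis point in the box; the surface avoids every integer y-axis point in the box.
(d) Matching integer coefficients to the picture gives p. Check: (0, 0, 1) on the z-axis lies on the surface, and p(0, 0, 1) = 0. ✓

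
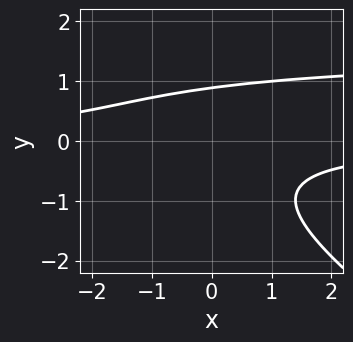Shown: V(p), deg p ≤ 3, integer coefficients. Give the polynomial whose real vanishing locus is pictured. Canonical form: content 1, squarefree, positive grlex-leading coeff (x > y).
2*x*y^2 + 3*y^3 - 3*x*y + y - 3

1. Degree: a generic line meets the curve in up to 3 points, so deg p = 3.
2. Observable constraints: it misses every integer gridline on the x-axis.
3. Putting this together gives p.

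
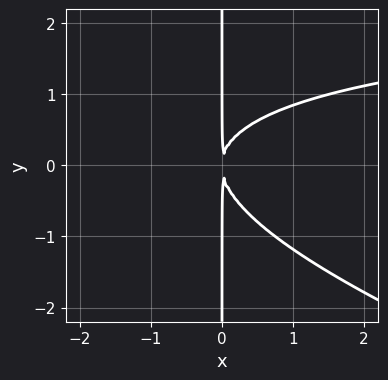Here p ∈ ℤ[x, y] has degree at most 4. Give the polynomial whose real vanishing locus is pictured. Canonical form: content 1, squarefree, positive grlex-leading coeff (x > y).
x^2*y + 3*x*y^2 - 3*x^2

(a) The degree is 3 — no degree-2 curve has this shape.
(b) Against the integer gridlines: the visible y-axis segment lies entirely on the curve.
(c) Together with the visible shape, these determine p as stated.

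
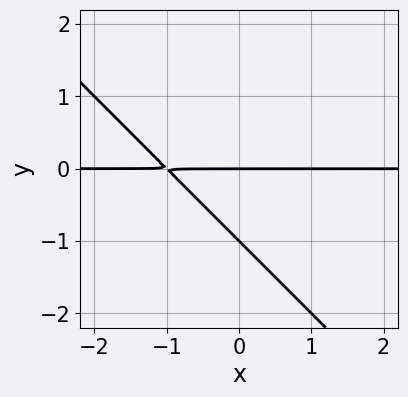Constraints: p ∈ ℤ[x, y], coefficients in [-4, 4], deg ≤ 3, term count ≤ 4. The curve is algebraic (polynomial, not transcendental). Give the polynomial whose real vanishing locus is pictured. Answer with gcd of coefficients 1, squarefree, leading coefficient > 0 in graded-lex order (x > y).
x*y + y^2 + y

The degree is 2 — a generic line meets the curve in up to 2 points.
Checking where it meets the axes: the visible x-axis segment lies entirely on the curve; the y-axis gridline crossings are at y ∈ {-1, 0}.
Solving for integer coefficients yields p as stated.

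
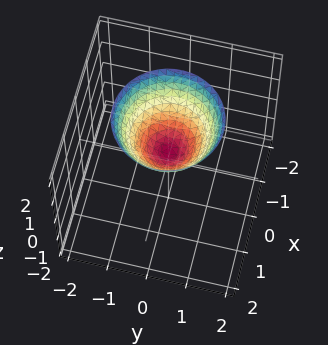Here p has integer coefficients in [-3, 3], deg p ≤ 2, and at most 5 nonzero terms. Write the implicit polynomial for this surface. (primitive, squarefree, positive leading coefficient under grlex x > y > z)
3*x^2 + 3*y^2 - 3*z + 1

First, deg p = 2. The shape is more complex than any degree-1 surface.
Then, symmetries: the z-axis is an axis of rotation, so x and y enter only as x² + y².
Next, observable constraints: the surface avoids every integer x-axis point in the box; a circular section at z = 1 has radius between 0 and 1; no y-intercept at any integer in the box.
Finally, putting this together gives p.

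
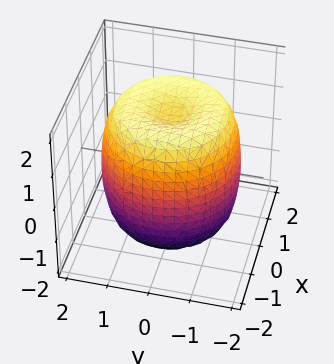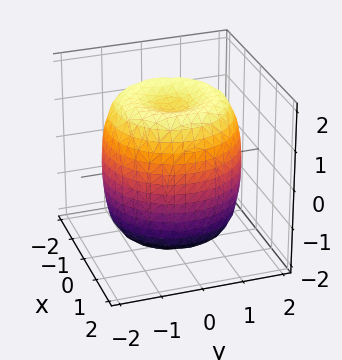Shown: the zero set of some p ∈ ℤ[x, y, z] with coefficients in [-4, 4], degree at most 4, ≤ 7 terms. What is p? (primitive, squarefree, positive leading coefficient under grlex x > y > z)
x^4 + 2*x^2*y^2 + y^4 - 2*x^2 - 2*y^2 + z^2 - 2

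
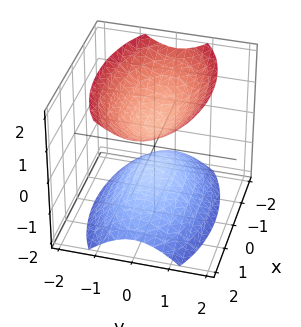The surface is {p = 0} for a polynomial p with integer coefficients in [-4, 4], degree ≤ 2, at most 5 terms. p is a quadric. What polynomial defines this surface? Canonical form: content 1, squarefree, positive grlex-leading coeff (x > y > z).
x^2 + 3*y^2 - 2*z^2 + 1

(a) The picture has 2 separate pieces.
(b) The degree is 2 — two sheets facing apart; a quadric.
(c) Symmetries: mirror symmetry z ↦ −z ⇒ only even powers of z; it's symmetric under y → −y, forcing even powers of y; mirror symmetry x ↦ −x ⇒ only even powers of x.
(d) From the visible intercepts: it misses every integer gridline on the x-axis; the surface avoids every integer y-axis point in the box.
(e) Together with the visible shape, these determine p as stated.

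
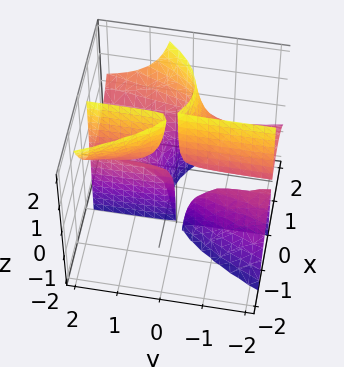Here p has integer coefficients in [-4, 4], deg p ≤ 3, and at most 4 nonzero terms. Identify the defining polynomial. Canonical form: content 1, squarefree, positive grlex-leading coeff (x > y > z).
1. There are 3 components. Treating them together as one polynomial.
2. deg p = 3. No degree-2 surface has this shape.
3. Reading off the gridlines: every point of the z-axis in the box is on the surface; every point of the y-axis in the box is on the surface.
4. The integer polynomial consistent with all of this is the stated p.

2*x^3 - 2*x*y*z - 3*x^2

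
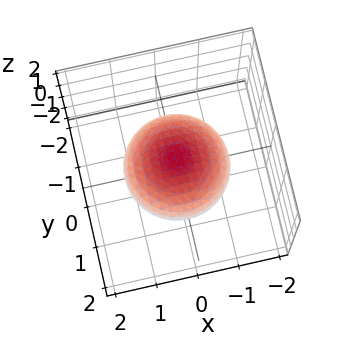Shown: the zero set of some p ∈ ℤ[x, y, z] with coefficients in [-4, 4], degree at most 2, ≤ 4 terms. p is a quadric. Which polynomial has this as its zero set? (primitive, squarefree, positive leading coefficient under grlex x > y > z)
Degree: bounded and convex; a quadric, so deg p = 2.
Symmetries: mirror symmetry z ↦ −z ⇒ only even powers of z; rotational symmetry about the z-axis ⇒ p depends on x, y only through x² + y².
Observable constraints: among the integer gridlines, it crosses the z-axis at z ∈ {-1, 1}; a circular section at z = 0 has radius between 1 and 2.
These observations pin down the coefficients.

2*x^2 + 2*y^2 + 3*z^2 - 3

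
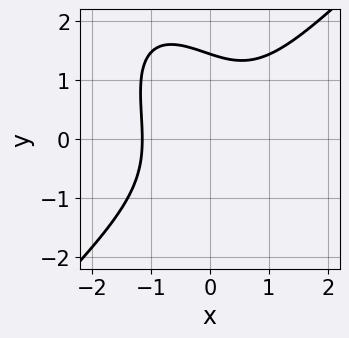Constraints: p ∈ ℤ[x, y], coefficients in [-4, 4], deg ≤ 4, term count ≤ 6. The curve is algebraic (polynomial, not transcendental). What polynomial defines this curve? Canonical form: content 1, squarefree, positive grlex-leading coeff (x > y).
(a) The degree is 3 — the shape is more complex than any degree-2 curve.
(b) Solving for integer coefficients yields p as stated.

2*x^3 - x*y^2 - y^3 + 3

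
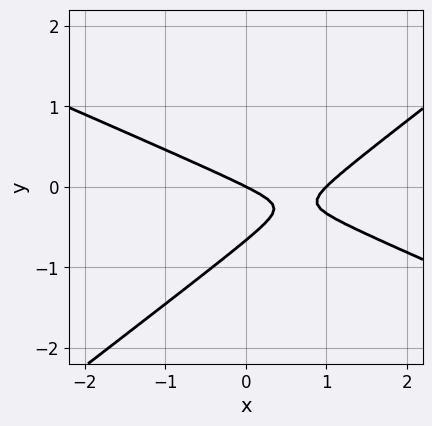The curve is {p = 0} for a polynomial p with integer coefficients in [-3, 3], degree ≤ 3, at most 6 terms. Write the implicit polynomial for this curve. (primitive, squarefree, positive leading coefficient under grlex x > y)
x^2 + x*y - 3*y^2 - x - 2*y

First, degree: a generic line meets the curve in up to 2 points, so deg p = 2.
Next, observable constraints: among the integer gridlines, it crosses the x-axis at x ∈ {0, 1}; it crosses the y-axis at the gridline y = 0.
Finally, together with the visible shape, these determine p as stated.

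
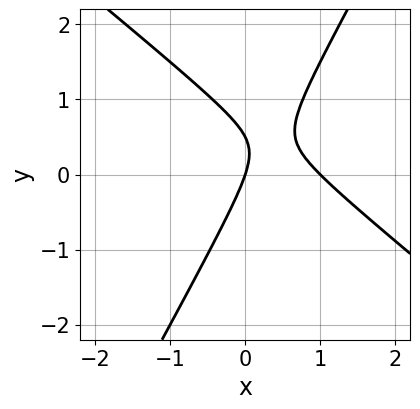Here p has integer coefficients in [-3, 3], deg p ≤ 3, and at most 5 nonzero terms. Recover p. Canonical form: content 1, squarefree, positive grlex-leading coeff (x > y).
3*x^2 + 2*x*y - 2*y^2 - 3*x + y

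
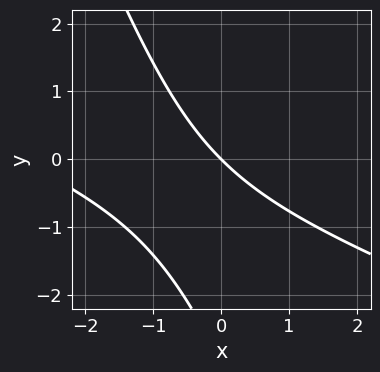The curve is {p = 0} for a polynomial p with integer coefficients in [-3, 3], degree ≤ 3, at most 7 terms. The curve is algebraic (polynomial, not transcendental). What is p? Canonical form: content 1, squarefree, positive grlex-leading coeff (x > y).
First, degree: the shape is more complex than any degree-1 curve, so deg p = 2.
Then, against the integer gridlines: it crosses the x-axis at the gridline x = 0; it crosses the y-axis at the gridline y = 0.
Finally, together with the visible shape, these determine p as stated.

x^2 + 3*x*y + y^2 + 3*x + 3*y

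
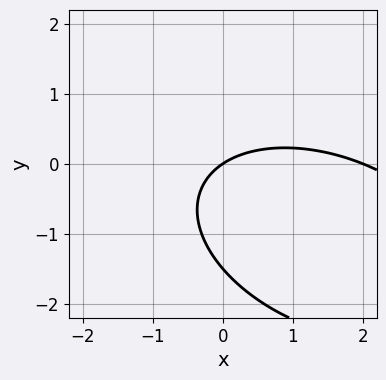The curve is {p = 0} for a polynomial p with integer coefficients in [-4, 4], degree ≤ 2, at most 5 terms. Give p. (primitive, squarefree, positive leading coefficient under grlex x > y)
First, the degree is 2 — the shape is more complex than any degree-1 curve.
Then, from the axis intercepts and sections: it meets the y-axis at y = 0 (among the integer gridlines); the x-axis gridline crossings are at x ∈ {0, 2}.
Finally, assembling these constraints gives the stated polynomial.

x^2 + x*y + 2*y^2 - 2*x + 3*y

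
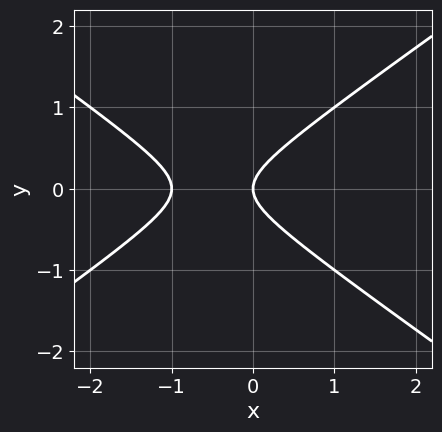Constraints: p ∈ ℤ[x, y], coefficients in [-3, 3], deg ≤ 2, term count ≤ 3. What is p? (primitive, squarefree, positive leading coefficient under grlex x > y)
First, deg p = 2. A generic line meets the curve in up to 2 points.
Next, symmetries: the y ↦ −y reflection is a symmetry, so y appears only in even powers.
Then, from the axis intercepts and sections: the x-axis gridline crossings are at x ∈ {-1, 0}; it crosses the y-axis at the gridline y = 0.
Finally, fitting integer coefficients to these (and the overall shape) gives p.

x^2 - 2*y^2 + x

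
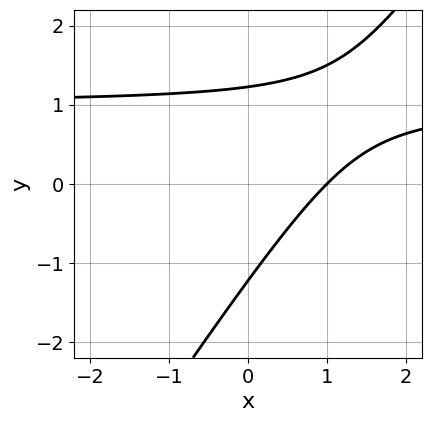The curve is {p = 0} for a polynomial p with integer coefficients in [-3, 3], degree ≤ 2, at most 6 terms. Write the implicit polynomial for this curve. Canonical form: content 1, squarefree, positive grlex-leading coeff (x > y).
(a) The degree is 2 — a generic line meets the curve in up to 2 points.
(b) From the axis intercepts and sections: it crosses the x-axis at the gridline x = 1.
(c) Fitting integer coefficients to these (and the overall shape) gives p.

3*x*y - 2*y^2 - 3*x + 3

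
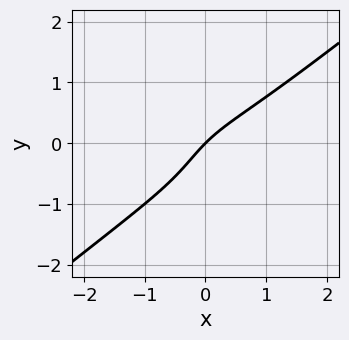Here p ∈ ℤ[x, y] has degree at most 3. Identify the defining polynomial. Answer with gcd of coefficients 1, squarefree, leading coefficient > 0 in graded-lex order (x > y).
1. deg p = 3.
2. From the axis intercepts and sections: one y-axis crossing is at y = 0; one x-axis crossing is at x = 0.
3. Fitting integer coefficients to these (and the overall shape) gives p.

x^3 - 2*y^3 - y^2 + 2*x - 2*y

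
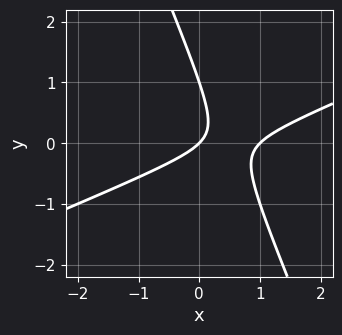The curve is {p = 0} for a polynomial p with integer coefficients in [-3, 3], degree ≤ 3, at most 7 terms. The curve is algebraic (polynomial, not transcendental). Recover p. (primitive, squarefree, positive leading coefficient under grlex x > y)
x^2 - 2*x*y - y^2 - x + y

The degree is 2 — no degree-1 curve has this shape.
Against the integer gridlines: among the integer gridlines, it crosses the y-axis at y ∈ {0, 1}; the x-axis gridline crossings are at x ∈ {0, 1}.
These observations pin down the coefficients.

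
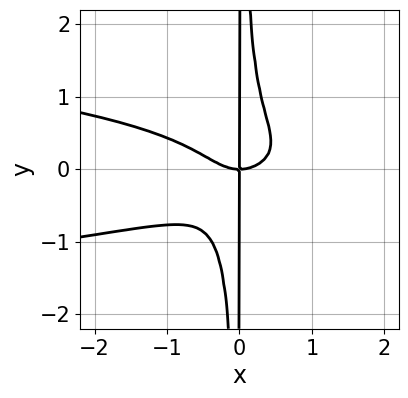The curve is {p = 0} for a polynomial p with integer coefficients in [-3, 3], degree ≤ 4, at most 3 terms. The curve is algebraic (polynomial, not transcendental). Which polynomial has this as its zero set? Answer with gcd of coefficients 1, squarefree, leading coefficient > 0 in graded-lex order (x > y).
First, the degree is 4 — no degree-3 curve has this shape.
Next, reading off the gridlines: the visible y-axis segment lies entirely on the curve; it crosses the x-axis at the gridline x = 0.
Finally, the integer polynomial consistent with all of this is the stated p.

3*x^2*y^2 + x^3 - x*y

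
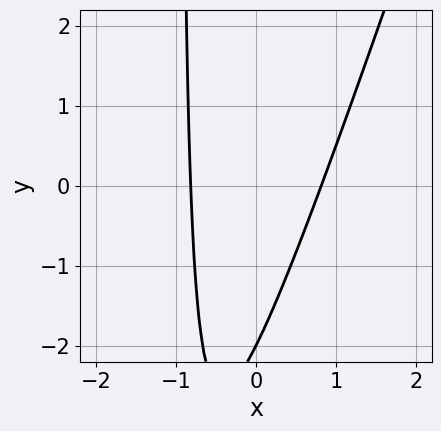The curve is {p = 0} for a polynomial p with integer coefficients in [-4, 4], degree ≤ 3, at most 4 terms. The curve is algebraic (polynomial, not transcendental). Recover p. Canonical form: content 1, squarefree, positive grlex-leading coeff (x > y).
First, deg p = 2. A generic line meets the curve in up to 2 points.
Then, reading off the gridlines: one y-axis crossing is at y = -2.
Finally, together with the visible shape, these determine p as stated.

3*x^2 - x*y - y - 2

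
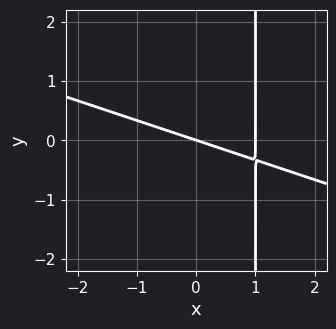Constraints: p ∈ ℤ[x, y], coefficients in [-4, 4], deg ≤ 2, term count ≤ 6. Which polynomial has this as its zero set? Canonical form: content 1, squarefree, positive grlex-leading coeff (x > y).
x^2 + 3*x*y - x - 3*y

The degree is 2 — no degree-1 curve has this shape.
Reading off the gridlines: among the integer gridlines, it crosses the x-axis at x ∈ {0, 1}; it crosses the y-axis at the gridline y = 0.
Assembling these constraints gives the stated polynomial.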